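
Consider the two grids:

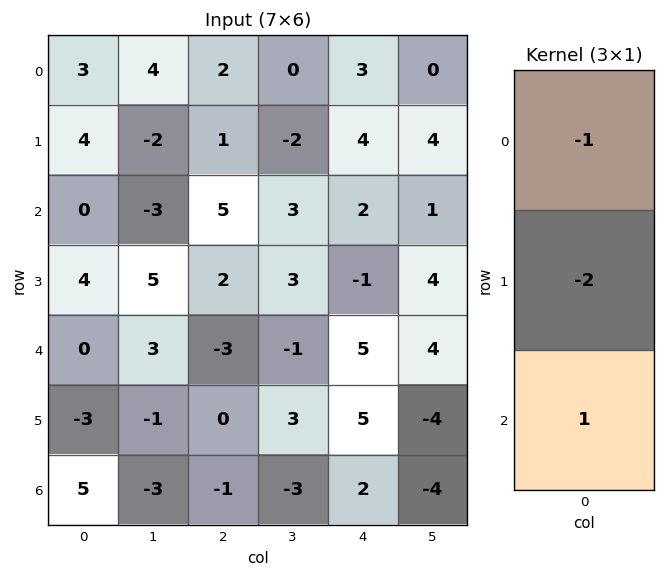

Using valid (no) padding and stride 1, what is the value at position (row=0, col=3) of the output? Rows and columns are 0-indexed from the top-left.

7

The receptive field on the input at this output position is [0 / -2 / 3]. Elementwise product with the kernel and sum: 0·-1 + -2·-2 + 3·1.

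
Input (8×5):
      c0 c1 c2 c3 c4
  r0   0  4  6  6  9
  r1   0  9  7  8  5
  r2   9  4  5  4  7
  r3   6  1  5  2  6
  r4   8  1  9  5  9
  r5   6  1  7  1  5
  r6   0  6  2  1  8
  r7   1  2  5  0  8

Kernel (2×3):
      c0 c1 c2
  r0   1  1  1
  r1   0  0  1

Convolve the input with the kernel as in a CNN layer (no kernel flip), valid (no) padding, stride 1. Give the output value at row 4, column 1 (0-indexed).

The receptive field on the input at this output position is [1 9 5 / 1 7 1]. Elementwise product with the kernel and sum: 1·1 + 9·1 + 5·1 + 1·1.

16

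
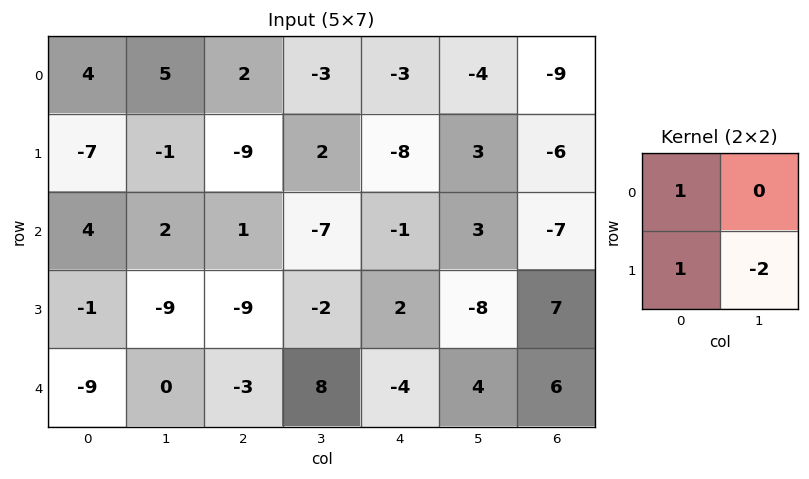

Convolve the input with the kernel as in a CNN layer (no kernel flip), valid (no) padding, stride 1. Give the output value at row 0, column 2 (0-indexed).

The receptive field on the input at this output position is [2 -3 / -9 2]. Elementwise product with the kernel and sum: 2·1 + -9·1 + 2·-2.

-11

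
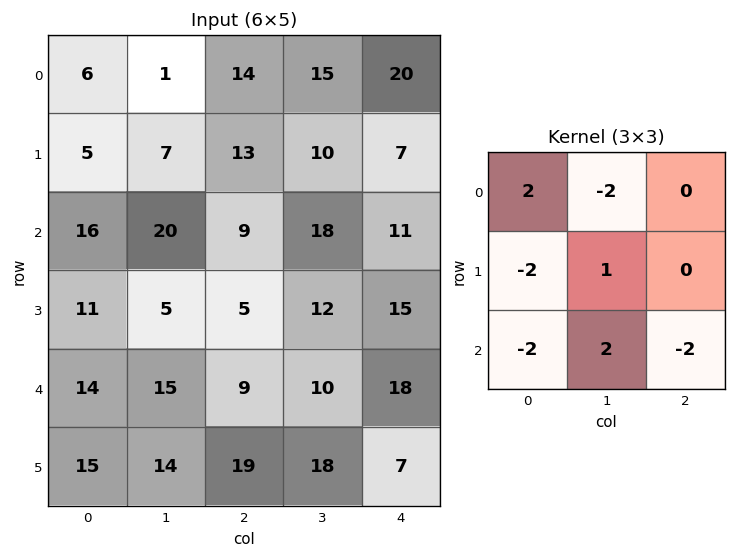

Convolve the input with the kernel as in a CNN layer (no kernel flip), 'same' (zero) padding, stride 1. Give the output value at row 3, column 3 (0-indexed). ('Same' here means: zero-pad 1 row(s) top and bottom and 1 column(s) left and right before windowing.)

-50

The receptive field on the zero-padded input at this output position is [9 18 11 / 5 12 15 / 9 10 18]. Elementwise product with the kernel and sum: 9·2 + 18·-2 + 5·-2 + 12·1 + 9·-2 + 10·2 + 18·-2.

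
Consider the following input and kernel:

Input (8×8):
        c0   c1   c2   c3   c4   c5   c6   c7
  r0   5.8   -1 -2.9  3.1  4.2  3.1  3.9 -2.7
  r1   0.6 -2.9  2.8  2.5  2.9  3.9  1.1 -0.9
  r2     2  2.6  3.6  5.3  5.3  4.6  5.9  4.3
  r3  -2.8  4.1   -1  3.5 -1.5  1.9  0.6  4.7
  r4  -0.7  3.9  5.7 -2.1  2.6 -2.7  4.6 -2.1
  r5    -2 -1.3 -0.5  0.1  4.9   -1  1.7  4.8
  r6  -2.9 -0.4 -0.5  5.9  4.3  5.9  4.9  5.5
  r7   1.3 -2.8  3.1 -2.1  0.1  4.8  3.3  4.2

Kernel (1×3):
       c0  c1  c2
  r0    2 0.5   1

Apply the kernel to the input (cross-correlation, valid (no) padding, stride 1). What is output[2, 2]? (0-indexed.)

15.15

The receptive field on the input at this output position is [3.6 5.3 5.3]. Elementwise product with the kernel and sum: 3.6·2 + 5.3·0.5 + 5.3·1.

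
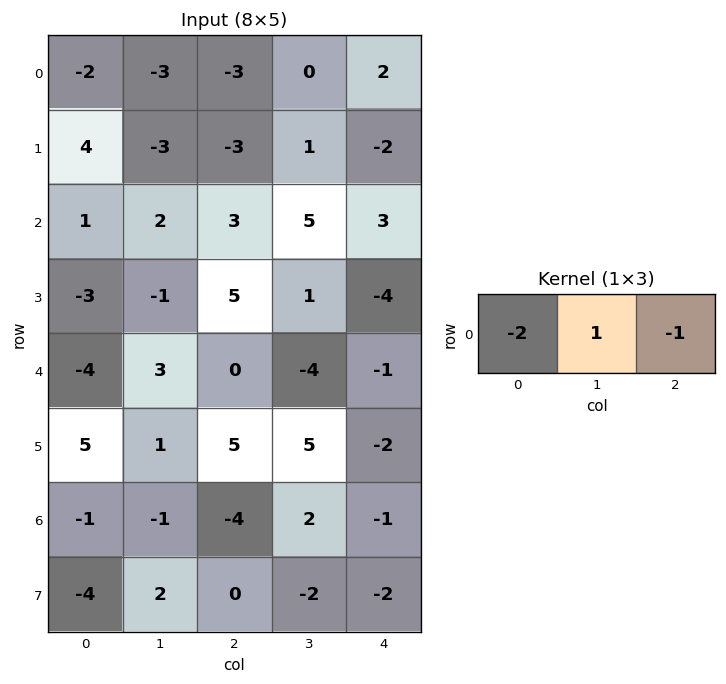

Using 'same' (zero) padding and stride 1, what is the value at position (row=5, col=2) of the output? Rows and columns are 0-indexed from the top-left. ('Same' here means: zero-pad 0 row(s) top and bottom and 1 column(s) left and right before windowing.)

-2

The receptive field on the zero-padded input at this output position is [1 5 5]. Elementwise product with the kernel and sum: 1·-2 + 5·1 + 5·-1.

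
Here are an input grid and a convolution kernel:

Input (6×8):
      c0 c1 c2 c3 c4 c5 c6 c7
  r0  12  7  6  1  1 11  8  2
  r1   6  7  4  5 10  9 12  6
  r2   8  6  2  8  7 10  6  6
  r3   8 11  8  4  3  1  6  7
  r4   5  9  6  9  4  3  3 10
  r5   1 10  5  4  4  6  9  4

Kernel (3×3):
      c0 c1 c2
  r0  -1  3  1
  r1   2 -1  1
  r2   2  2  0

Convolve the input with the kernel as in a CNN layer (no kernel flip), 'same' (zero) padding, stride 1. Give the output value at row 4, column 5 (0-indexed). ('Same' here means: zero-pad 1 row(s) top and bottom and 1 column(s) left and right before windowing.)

34

The receptive field on the zero-padded input at this output position is [3 1 6 / 4 3 3 / 4 6 9]. Elementwise product with the kernel and sum: 3·-1 + 1·3 + 6·1 + 4·2 + 3·-1 + 3·1 + 4·2 + 6·2.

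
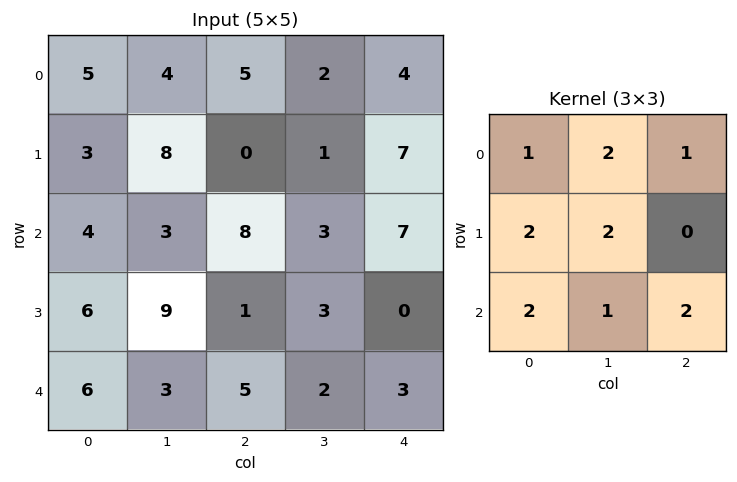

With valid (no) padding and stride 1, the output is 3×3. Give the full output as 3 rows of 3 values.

67 52 48
56 56 36
73 57 47

Output[0,0]: The receptive field on the input at this output position is [5 4 5 / 3 8 0 / 4 3 8]. Elementwise product with the kernel and sum: 5·1 + 4·2 + 5·1 + 3·2 + 8·2 + 4·2 + 3·1 + 8·2.
Output[0,1]: The receptive field on the input at this output position is [4 5 2 / 8 0 1 / 3 8 3]. Elementwise product with the kernel and sum: 4·1 + 5·2 + 2·1 + 8·2 + 0·2 + 3·2 + 8·1 + 3·2.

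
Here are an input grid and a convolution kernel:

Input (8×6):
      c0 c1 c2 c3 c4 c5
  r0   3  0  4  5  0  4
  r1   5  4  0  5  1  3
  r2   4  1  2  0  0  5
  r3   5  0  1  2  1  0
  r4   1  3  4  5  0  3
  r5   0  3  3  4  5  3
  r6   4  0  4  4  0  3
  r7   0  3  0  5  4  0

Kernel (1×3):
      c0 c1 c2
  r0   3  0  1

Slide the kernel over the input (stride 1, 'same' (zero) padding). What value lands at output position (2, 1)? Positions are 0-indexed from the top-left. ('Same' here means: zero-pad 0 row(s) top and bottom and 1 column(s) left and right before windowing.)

14

The receptive field on the zero-padded input at this output position is [4 1 2]. Elementwise product with the kernel and sum: 4·3 + 2·1.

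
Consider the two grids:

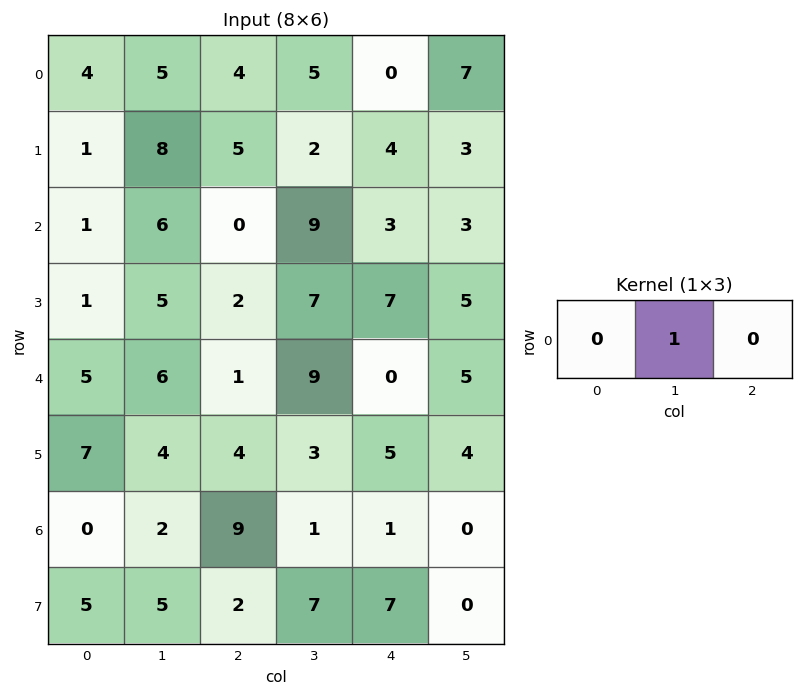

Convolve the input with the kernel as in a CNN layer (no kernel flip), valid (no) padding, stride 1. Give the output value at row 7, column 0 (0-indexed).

The receptive field on the input at this output position is [5 5 2]. Elementwise product with the kernel and sum: 5·1.

5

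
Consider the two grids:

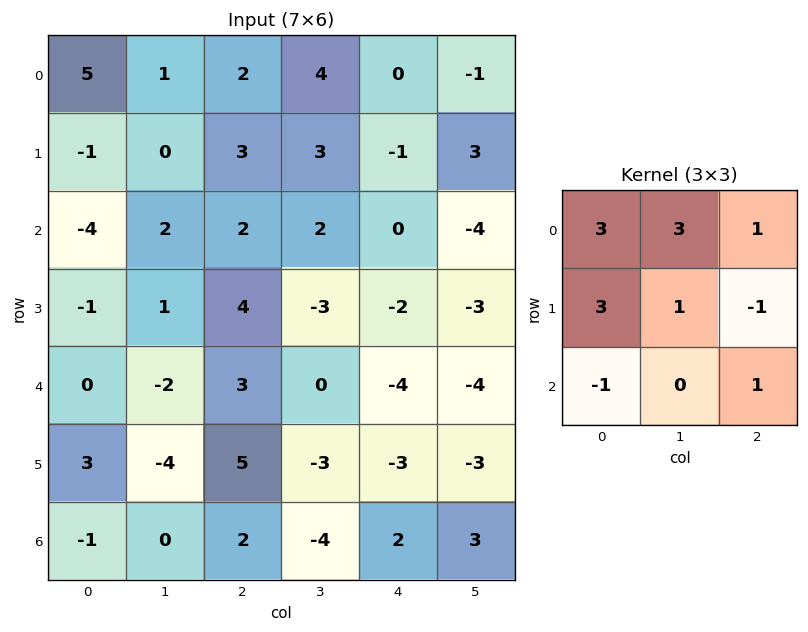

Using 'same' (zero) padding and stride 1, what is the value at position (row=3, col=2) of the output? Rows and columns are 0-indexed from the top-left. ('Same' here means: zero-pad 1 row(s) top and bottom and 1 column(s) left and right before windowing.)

26

The receptive field on the zero-padded input at this output position is [2 2 2 / 1 4 -3 / -2 3 0]. Elementwise product with the kernel and sum: 2·3 + 2·3 + 2·1 + 1·3 + 4·1 + -3·-1 + -2·-1 + 0·1.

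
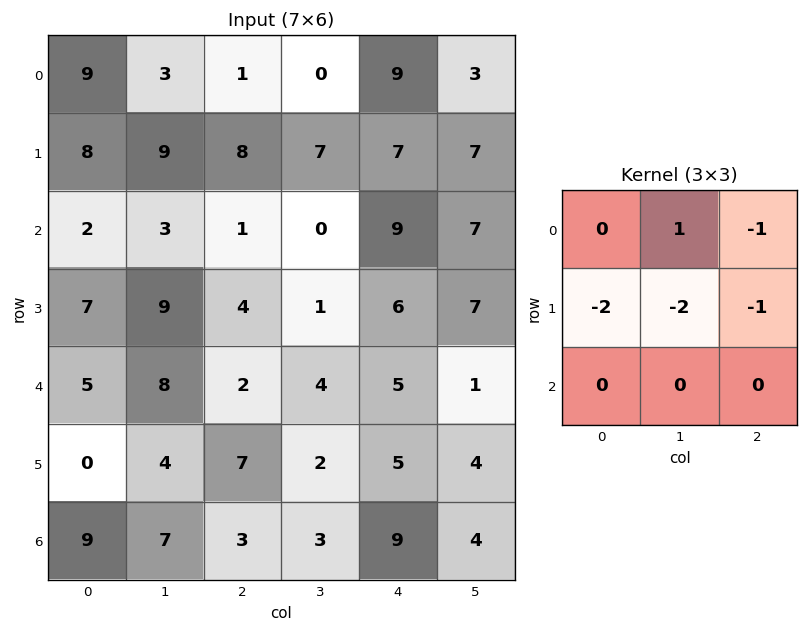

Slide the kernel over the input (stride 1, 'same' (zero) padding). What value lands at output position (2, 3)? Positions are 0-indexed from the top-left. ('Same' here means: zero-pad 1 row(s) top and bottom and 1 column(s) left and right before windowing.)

The receptive field on the zero-padded input at this output position is [8 7 7 / 1 0 9 / 4 1 6]. Elementwise product with the kernel and sum: 7·1 + 7·-1 + 1·-2 + 0·-2 + 9·-1.

-11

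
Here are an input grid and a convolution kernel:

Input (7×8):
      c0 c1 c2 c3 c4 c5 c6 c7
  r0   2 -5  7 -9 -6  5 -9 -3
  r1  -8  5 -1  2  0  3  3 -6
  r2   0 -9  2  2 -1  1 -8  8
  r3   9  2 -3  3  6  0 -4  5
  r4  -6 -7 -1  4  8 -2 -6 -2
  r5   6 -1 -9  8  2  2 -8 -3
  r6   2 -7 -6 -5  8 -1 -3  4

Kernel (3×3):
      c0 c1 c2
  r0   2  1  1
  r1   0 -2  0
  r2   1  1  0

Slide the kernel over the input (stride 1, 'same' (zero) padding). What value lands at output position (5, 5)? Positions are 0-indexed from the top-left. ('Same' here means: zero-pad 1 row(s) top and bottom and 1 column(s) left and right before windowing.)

11

The receptive field on the zero-padded input at this output position is [8 -2 -6 / 2 2 -8 / 8 -1 -3]. Elementwise product with the kernel and sum: 8·2 + -2·1 + -6·1 + 2·-2 + 8·1 + -1·1.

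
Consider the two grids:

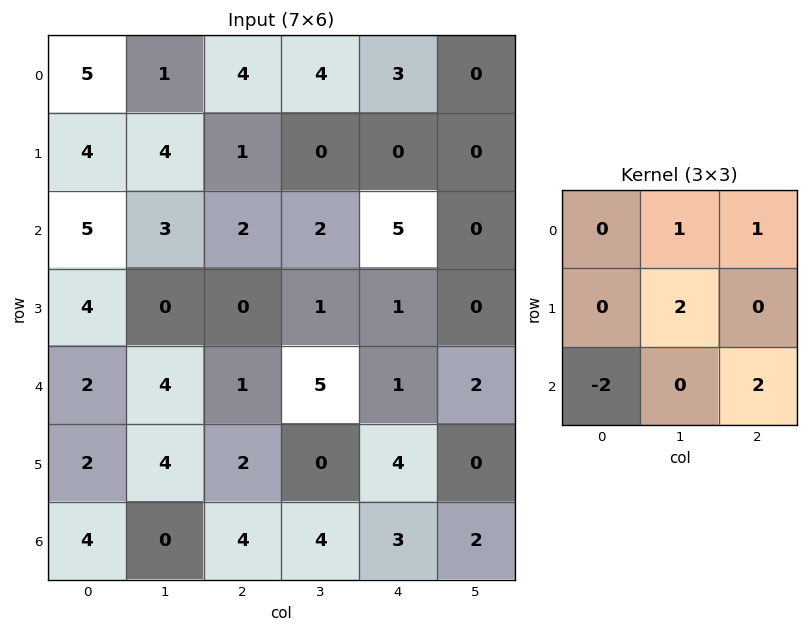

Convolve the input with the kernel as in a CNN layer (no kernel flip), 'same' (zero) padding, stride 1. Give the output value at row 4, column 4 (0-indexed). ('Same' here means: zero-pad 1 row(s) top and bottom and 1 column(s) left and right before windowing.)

The receptive field on the zero-padded input at this output position is [1 1 0 / 5 1 2 / 0 4 0]. Elementwise product with the kernel and sum: 1·1 + 0·1 + 1·2 + 0·-2 + 0·2.

3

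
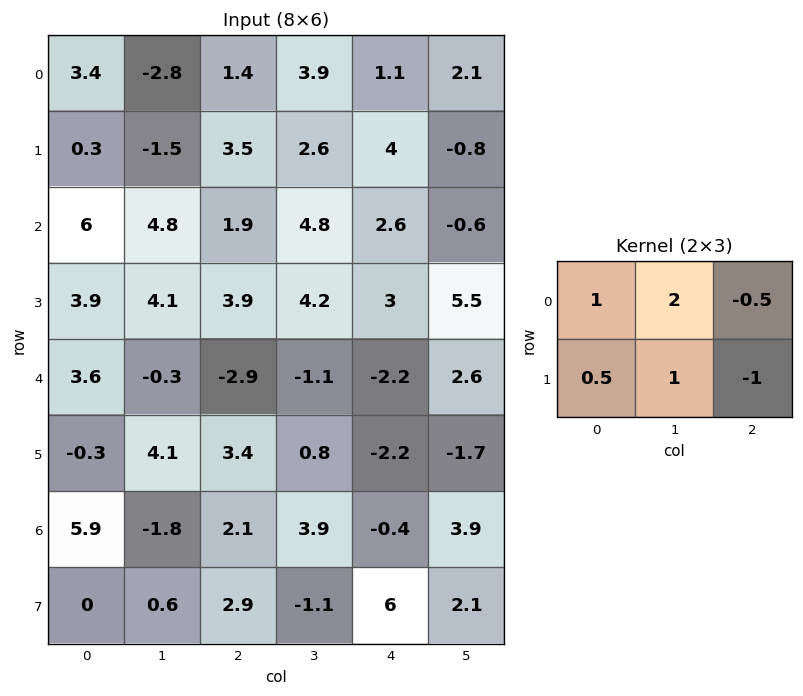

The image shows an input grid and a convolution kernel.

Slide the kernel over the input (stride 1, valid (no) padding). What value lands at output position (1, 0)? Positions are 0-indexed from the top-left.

The receptive field on the input at this output position is [0.3 -1.5 3.5 / 6 4.8 1.9]. Elementwise product with the kernel and sum: 0.3·1 + -1.5·2 + 3.5·-0.5 + 6·0.5 + 4.8·1 + 1.9·-1.

1.45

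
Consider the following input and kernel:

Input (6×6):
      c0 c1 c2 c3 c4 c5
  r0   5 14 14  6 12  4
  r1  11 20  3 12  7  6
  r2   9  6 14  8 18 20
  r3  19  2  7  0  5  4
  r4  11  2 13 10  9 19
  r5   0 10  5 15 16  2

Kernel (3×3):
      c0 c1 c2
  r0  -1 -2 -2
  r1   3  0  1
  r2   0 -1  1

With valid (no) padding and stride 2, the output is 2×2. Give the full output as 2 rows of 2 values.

-17 -24
26 -41

Output[0,0]: The receptive field on the input at this output position is [5 14 14 / 11 20 3 / 9 6 14]. Elementwise product with the kernel and sum: 5·-1 + 14·-2 + 14·-2 + 11·3 + 3·1 + 6·-1 + 14·1.
Output[0,1]: The receptive field on the input at this output position is [14 6 12 / 3 12 7 / 14 8 18]. Elementwise product with the kernel and sum: 14·-1 + 6·-2 + 12·-2 + 3·3 + 7·1 + 8·-1 + 18·1.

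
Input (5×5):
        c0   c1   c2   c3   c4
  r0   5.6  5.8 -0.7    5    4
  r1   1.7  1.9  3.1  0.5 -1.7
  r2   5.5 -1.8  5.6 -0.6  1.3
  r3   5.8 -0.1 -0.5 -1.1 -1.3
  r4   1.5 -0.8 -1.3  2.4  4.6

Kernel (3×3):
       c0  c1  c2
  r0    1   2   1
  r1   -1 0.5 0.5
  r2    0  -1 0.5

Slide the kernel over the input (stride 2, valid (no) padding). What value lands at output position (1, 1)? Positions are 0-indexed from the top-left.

The receptive field on the input at this output position is [5.6 -0.6 1.3 / -0.5 -1.1 -1.3 / -1.3 2.4 4.6]. Elementwise product with the kernel and sum: 5.6·1 + -0.6·2 + 1.3·1 + -0.5·-1 + -1.1·0.5 + -1.3·0.5 + 2.4·-1 + 4.6·0.5.

4.9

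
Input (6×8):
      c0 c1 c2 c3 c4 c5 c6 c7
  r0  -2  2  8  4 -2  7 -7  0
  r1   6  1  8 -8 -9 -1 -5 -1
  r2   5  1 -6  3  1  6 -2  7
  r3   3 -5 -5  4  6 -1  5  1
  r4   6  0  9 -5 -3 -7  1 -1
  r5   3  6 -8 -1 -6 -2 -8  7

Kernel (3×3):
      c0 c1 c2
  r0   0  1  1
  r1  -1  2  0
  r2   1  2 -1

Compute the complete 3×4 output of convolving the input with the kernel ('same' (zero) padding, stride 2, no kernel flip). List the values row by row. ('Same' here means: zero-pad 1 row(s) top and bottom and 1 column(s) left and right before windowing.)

Output[0,0]: The receptive field on the zero-padded input at this output position is [0 0 0 / 0 -2 2 / 0 6 1]. Elementwise product with the kernel and sum: 0·1 + 0·1 + 0·-1 + -2·2 + 0·1 + 6·2 + 1·-1.

7 39 -33 -31
28 -32 6 -8
10 8 -7 -10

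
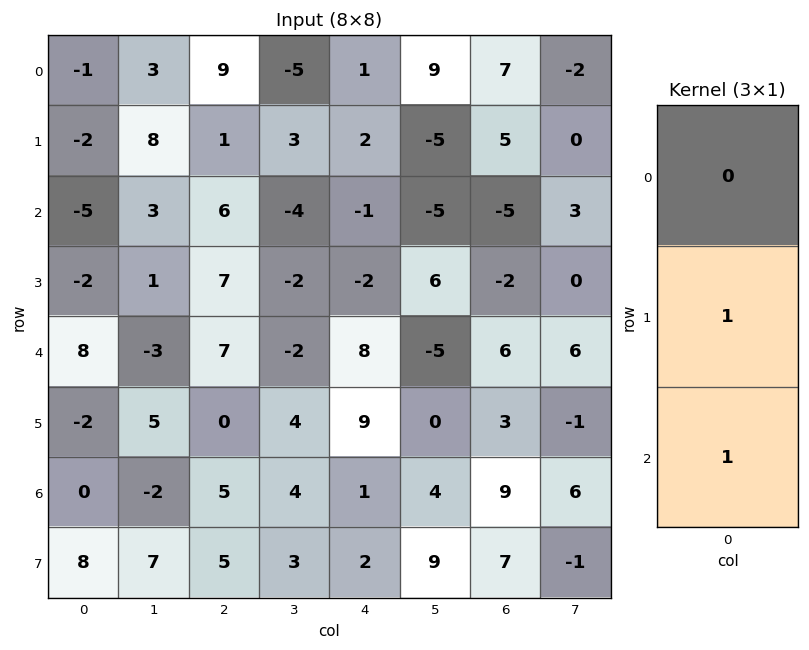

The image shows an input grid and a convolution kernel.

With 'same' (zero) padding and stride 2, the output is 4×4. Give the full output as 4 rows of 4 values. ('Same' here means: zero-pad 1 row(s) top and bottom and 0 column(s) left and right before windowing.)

-3 10 3 12
-7 13 -3 -7
6 7 17 9
8 10 3 16

Output[0,0]: The receptive field on the zero-padded input at this output position is [0 / -1 / -2]. Elementwise product with the kernel and sum: -1·1 + -2·1.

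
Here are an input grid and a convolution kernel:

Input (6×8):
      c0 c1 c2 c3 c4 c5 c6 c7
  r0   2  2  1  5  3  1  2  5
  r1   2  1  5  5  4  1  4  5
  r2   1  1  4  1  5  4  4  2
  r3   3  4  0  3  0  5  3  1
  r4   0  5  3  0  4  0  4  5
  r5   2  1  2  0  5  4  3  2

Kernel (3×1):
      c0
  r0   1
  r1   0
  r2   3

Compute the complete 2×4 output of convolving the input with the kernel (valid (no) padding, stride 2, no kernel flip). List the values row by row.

5 13 18 14
1 13 17 16

Output[0,0]: The receptive field on the input at this output position is [2 / 2 / 1]. Elementwise product with the kernel and sum: 2·1 + 1·3.
Output[0,1]: The receptive field on the input at this output position is [1 / 5 / 4]. Elementwise product with the kernel and sum: 1·1 + 4·3.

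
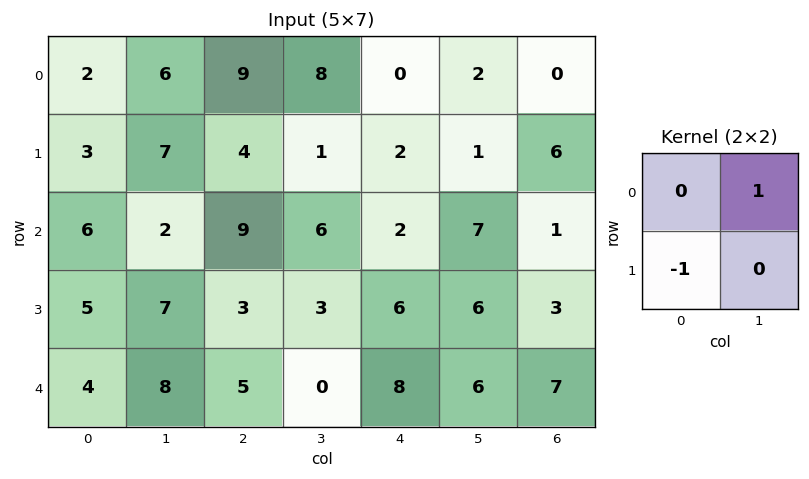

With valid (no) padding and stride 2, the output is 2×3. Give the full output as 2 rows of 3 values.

Output[0,0]: The receptive field on the input at this output position is [2 6 / 3 7]. Elementwise product with the kernel and sum: 6·1 + 3·-1.
Output[0,1]: The receptive field on the input at this output position is [9 8 / 4 1]. Elementwise product with the kernel and sum: 8·1 + 4·-1.

3 4 0
-3 3 1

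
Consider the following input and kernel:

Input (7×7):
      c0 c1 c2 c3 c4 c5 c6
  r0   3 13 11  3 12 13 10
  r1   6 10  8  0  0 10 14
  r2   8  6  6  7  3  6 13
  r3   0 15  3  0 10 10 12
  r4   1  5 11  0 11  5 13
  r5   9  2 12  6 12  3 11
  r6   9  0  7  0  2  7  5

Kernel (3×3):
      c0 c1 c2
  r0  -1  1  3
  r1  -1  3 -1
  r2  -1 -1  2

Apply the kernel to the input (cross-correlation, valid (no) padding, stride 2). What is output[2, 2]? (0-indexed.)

The receptive field on the input at this output position is [11 5 13 / 12 3 11 / 2 7 5]. Elementwise product with the kernel and sum: 11·-1 + 5·1 + 13·3 + 12·-1 + 3·3 + 11·-1 + 2·-1 + 7·-1 + 5·2.

20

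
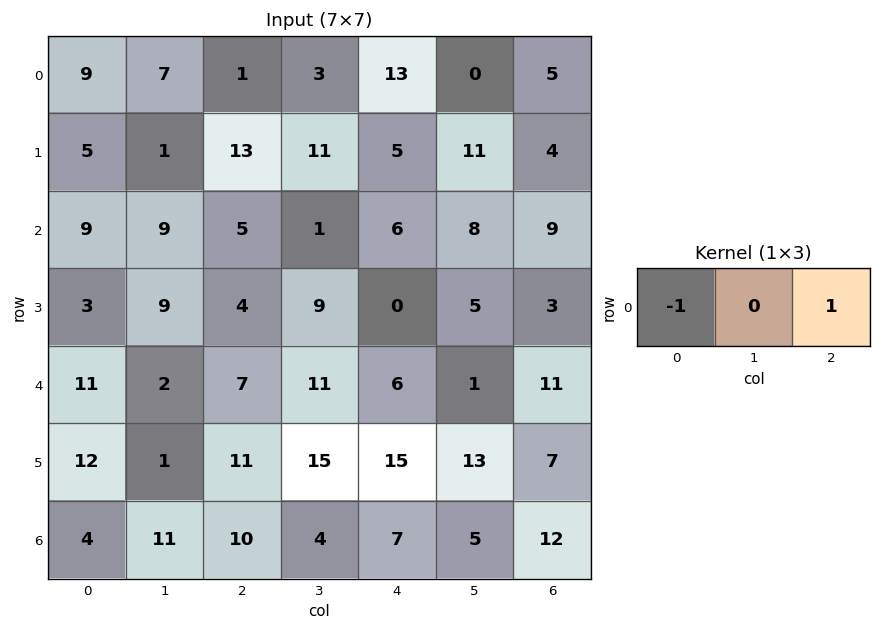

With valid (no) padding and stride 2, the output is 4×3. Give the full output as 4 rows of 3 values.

Output[0,0]: The receptive field on the input at this output position is [9 7 1]. Elementwise product with the kernel and sum: 9·-1 + 1·1.

-8 12 -8
-4 1 3
-4 -1 5
6 -3 5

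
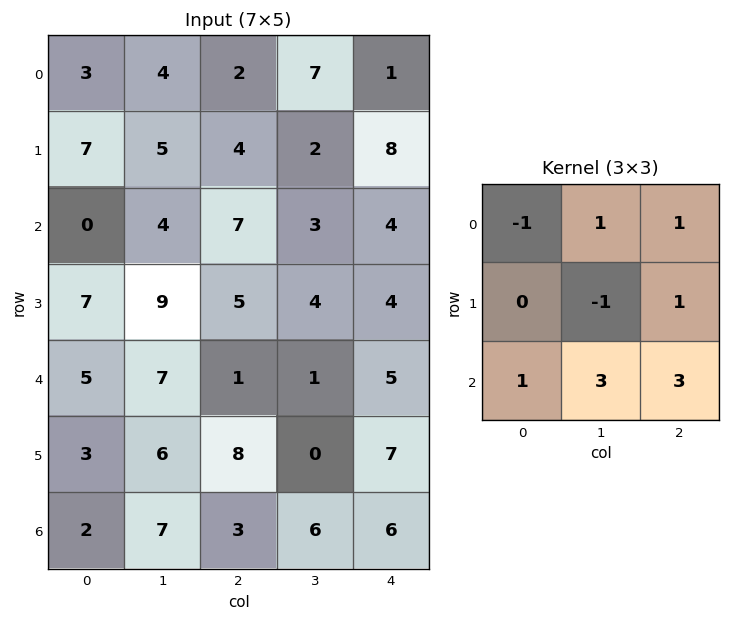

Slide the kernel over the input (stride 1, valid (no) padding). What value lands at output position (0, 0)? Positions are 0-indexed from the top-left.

35

The receptive field on the input at this output position is [3 4 2 / 7 5 4 / 0 4 7]. Elementwise product with the kernel and sum: 3·-1 + 4·1 + 2·1 + 5·-1 + 4·1 + 0·1 + 4·3 + 7·3.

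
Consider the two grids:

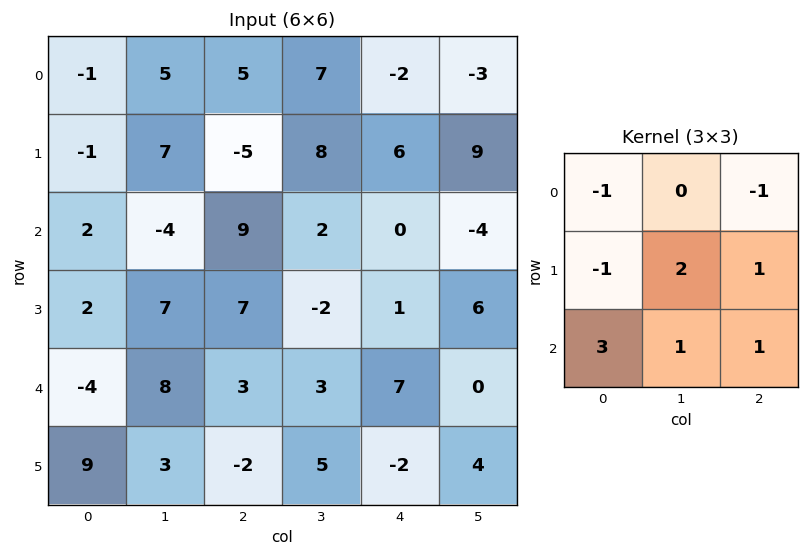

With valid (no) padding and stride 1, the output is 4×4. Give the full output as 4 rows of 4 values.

Output[0,0]: The receptive field on the input at this output position is [-1 5 5 / -1 7 -5 / 2 -4 9]. Elementwise product with the kernel and sum: -1·-1 + 5·-1 + -1·-1 + 7·2 + -5·1 + 2·3 + -4·1 + 9·1.
Output[0,1]: The receptive field on the input at this output position is [5 5 7 / 7 -5 8 / -4 9 2]. Elementwise product with the kernel and sum: 5·-1 + 7·-1 + 7·-1 + -5·2 + 8·1 + -4·3 + 9·1 + 2·1.

17 -22 53 11
25 35 14 -22
7 37 0 28
42 8 -1 24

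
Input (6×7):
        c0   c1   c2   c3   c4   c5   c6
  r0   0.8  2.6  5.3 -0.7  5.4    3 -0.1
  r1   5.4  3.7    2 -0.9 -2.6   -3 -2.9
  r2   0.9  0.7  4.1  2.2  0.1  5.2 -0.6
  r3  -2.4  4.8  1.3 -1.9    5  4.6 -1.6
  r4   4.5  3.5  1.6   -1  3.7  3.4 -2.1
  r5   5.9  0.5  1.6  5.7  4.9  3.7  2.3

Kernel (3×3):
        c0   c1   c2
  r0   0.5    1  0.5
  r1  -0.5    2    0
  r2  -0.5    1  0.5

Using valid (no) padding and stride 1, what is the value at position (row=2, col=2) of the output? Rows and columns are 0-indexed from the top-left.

The receptive field on the input at this output position is [4.1 2.2 0.1 / 1.3 -1.9 5 / 1.6 -1 3.7]. Elementwise product with the kernel and sum: 4.1·0.5 + 2.2·1 + 0.1·0.5 + 1.3·-0.5 + -1.9·2 + 1.6·-0.5 + -1·1 + 3.7·0.5.

-0.1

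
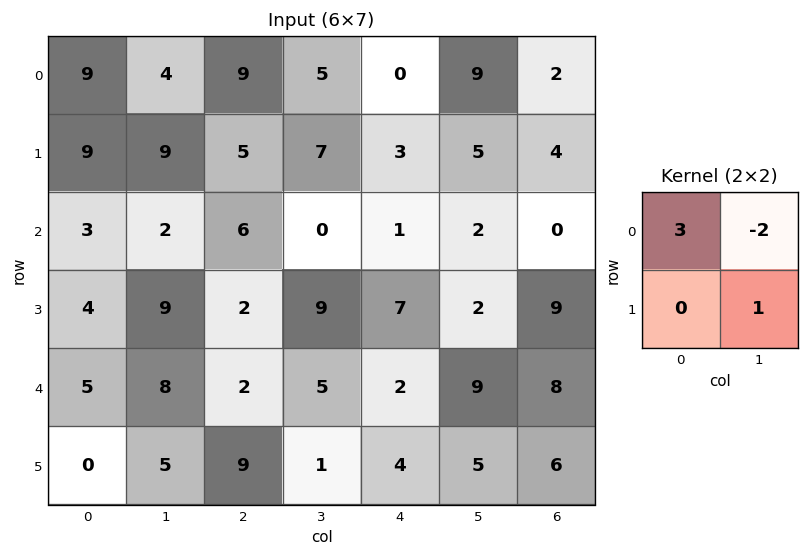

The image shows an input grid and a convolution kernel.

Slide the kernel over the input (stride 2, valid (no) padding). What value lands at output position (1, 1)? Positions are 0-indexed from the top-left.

The receptive field on the input at this output position is [6 0 / 2 9]. Elementwise product with the kernel and sum: 6·3 + 0·-2 + 9·1.

27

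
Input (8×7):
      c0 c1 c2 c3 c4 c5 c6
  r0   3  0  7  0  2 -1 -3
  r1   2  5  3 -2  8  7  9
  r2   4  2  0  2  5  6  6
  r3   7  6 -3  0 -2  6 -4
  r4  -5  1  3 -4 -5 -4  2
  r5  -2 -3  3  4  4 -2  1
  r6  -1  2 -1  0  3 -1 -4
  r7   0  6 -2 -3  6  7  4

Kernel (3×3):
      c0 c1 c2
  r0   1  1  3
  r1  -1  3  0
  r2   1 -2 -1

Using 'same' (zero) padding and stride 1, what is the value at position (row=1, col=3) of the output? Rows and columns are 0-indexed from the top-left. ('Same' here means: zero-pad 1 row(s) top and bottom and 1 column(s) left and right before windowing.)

-5

The receptive field on the zero-padded input at this output position is [7 0 2 / 3 -2 8 / 0 2 5]. Elementwise product with the kernel and sum: 7·1 + 0·1 + 2·3 + 3·-1 + -2·3 + 0·1 + 2·-2 + 5·-1.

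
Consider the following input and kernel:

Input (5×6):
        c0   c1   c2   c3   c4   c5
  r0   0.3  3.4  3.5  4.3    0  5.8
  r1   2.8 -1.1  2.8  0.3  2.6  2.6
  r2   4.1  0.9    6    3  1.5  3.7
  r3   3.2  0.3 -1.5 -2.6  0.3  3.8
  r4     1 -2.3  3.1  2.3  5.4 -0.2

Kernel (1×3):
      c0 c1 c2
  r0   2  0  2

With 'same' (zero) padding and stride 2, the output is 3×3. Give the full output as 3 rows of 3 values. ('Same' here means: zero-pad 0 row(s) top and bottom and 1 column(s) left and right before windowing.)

Output[0,0]: The receptive field on the zero-padded input at this output position is [0 0.3 3.4]. Elementwise product with the kernel and sum: 0·2 + 3.4·2.

6.8 15.4 20.2
1.8 7.8 13.4
-4.6 0 4.2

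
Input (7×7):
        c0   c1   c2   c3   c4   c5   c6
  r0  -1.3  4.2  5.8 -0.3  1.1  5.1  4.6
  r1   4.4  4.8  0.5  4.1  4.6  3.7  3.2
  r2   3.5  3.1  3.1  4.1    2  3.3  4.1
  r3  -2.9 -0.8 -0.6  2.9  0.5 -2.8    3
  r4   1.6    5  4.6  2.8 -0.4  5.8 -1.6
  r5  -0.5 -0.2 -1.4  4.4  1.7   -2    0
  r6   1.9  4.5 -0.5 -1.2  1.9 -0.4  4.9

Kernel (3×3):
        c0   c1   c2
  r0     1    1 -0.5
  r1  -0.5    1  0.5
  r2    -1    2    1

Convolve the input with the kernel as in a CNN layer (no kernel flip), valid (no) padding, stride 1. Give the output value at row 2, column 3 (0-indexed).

The receptive field on the input at this output position is [4.1 2 3.3 / 2.9 0.5 -2.8 / 2.8 -0.4 5.8]. Elementwise product with the kernel and sum: 4.1·1 + 2·1 + 3.3·-0.5 + 2.9·-0.5 + 0.5·1 + -2.8·0.5 + 2.8·-1 + -0.4·2 + 5.8·1.

4.3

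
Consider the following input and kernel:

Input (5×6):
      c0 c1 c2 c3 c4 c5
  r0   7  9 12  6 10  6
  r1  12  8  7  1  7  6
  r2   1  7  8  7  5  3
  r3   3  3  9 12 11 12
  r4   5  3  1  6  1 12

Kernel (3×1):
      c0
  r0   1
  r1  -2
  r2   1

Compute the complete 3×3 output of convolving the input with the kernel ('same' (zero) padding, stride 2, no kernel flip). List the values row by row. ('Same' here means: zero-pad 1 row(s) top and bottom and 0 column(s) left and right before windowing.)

-2 -17 -13
13 0 8
-7 7 9

Output[0,0]: The receptive field on the zero-padded input at this output position is [0 / 7 / 12]. Elementwise product with the kernel and sum: 0·1 + 7·-2 + 12·1.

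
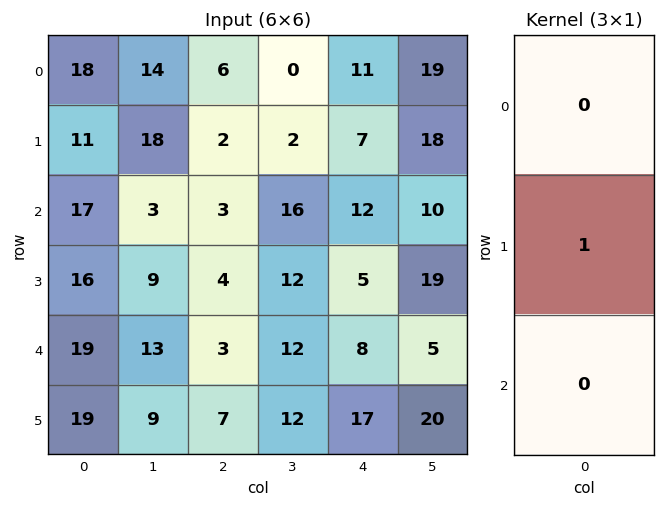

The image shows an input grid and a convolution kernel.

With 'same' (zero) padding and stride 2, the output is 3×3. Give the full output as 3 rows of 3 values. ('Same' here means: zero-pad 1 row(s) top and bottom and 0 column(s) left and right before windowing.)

18 6 11
17 3 12
19 3 8

Output[0,0]: The receptive field on the zero-padded input at this output position is [0 / 18 / 11]. Elementwise product with the kernel and sum: 18·1.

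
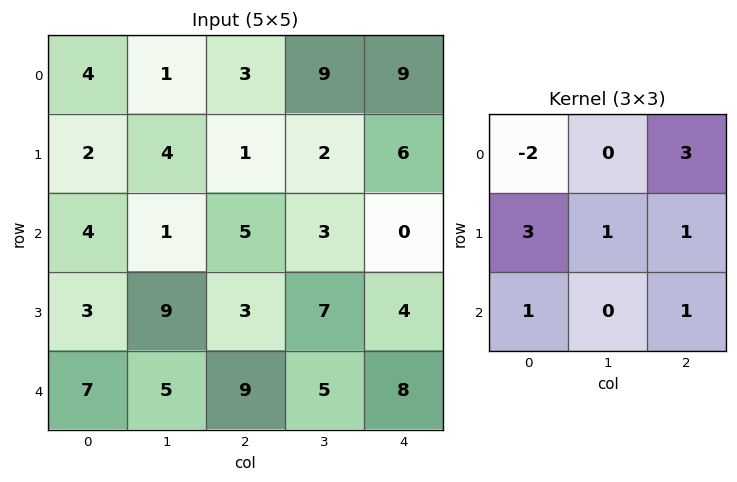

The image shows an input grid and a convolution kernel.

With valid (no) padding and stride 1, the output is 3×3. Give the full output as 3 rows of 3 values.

Output[0,0]: The receptive field on the input at this output position is [4 1 3 / 2 4 1 / 4 1 5]. Elementwise product with the kernel and sum: 4·-2 + 3·3 + 2·3 + 4·1 + 1·1 + 4·1 + 5·1.
Output[0,1]: The receptive field on the input at this output position is [1 3 9 / 4 1 2 / 1 5 3]. Elementwise product with the kernel and sum: 1·-2 + 9·3 + 4·3 + 1·1 + 2·1 + 1·1 + 3·1.

21 44 37
23 25 41
44 54 27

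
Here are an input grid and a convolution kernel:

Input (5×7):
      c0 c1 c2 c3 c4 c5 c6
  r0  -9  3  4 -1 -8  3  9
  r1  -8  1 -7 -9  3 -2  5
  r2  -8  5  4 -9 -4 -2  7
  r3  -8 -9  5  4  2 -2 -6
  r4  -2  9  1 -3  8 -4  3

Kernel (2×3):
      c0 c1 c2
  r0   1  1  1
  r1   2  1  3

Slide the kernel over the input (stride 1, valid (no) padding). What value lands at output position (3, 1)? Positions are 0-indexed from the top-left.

The receptive field on the input at this output position is [-9 5 4 / 9 1 -3]. Elementwise product with the kernel and sum: -9·1 + 5·1 + 4·1 + 9·2 + 1·1 + -3·3.

10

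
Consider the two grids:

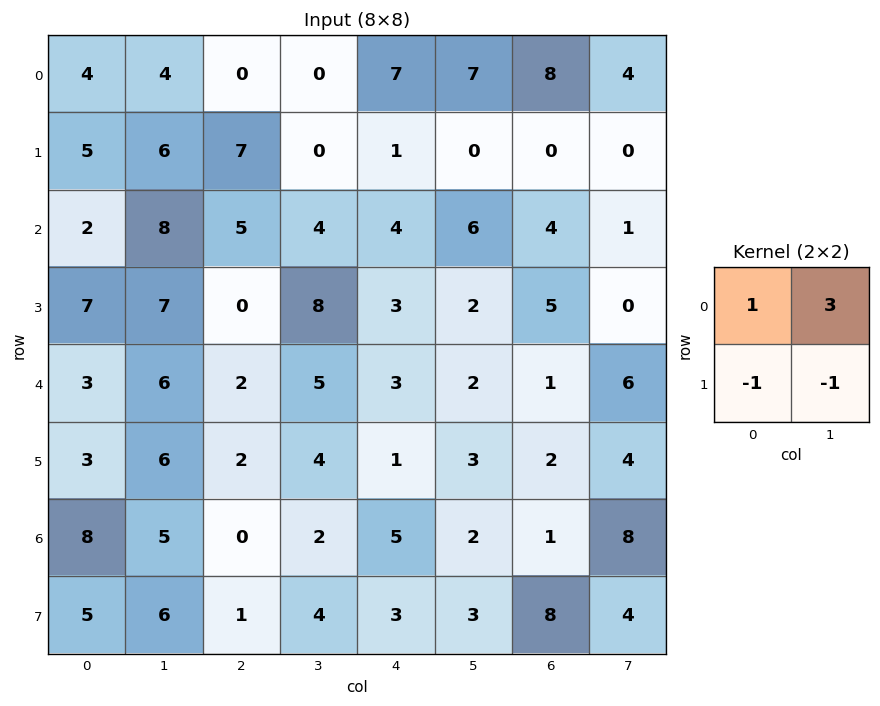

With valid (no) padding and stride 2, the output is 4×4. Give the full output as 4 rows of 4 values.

Output[0,0]: The receptive field on the input at this output position is [4 4 / 5 6]. Elementwise product with the kernel and sum: 4·1 + 4·3 + 5·-1 + 6·-1.

5 -7 27 20
12 9 17 2
12 11 5 13
12 1 5 13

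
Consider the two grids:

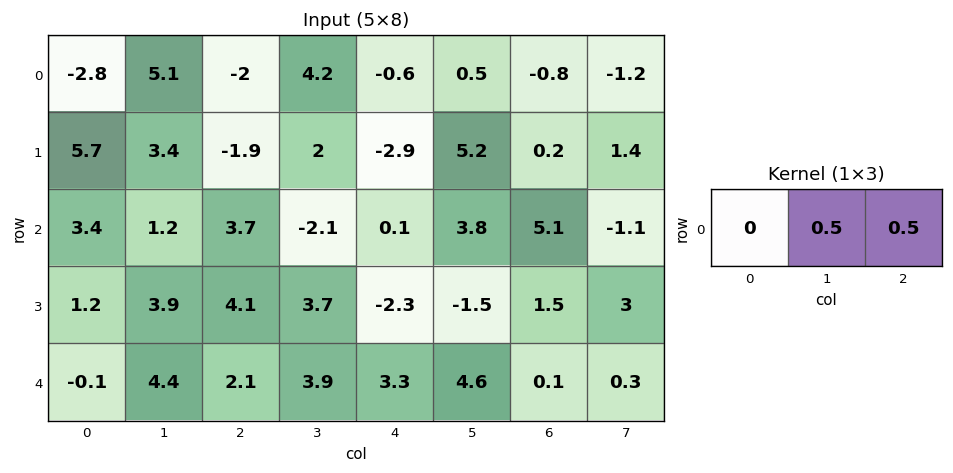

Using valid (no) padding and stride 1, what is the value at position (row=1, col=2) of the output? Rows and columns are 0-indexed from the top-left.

The receptive field on the input at this output position is [-1.9 2 -2.9]. Elementwise product with the kernel and sum: 2·0.5 + -2.9·0.5.

-0.45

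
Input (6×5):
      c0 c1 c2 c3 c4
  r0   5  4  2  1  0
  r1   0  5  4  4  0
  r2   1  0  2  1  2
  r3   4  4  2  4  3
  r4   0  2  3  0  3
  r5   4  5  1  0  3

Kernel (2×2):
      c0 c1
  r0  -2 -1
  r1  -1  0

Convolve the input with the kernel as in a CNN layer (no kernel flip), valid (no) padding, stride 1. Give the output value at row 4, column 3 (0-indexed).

The receptive field on the input at this output position is [0 3 / 0 3]. Elementwise product with the kernel and sum: 0·-2 + 3·-1 + 0·-1.

-3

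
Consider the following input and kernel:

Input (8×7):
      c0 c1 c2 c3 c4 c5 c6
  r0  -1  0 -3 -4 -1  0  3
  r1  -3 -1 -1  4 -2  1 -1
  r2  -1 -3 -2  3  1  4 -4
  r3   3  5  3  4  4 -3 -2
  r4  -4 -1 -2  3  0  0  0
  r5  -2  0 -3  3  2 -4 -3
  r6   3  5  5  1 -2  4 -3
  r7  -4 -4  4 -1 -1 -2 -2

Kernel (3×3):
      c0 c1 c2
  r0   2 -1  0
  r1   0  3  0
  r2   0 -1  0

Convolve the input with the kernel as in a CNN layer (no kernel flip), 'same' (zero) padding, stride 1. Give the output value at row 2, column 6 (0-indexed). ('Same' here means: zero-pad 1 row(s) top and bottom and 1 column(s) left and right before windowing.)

-7

The receptive field on the zero-padded input at this output position is [1 -1 0 / 4 -4 0 / -3 -2 0]. Elementwise product with the kernel and sum: 1·2 + -1·-1 + -4·3 + -2·-1.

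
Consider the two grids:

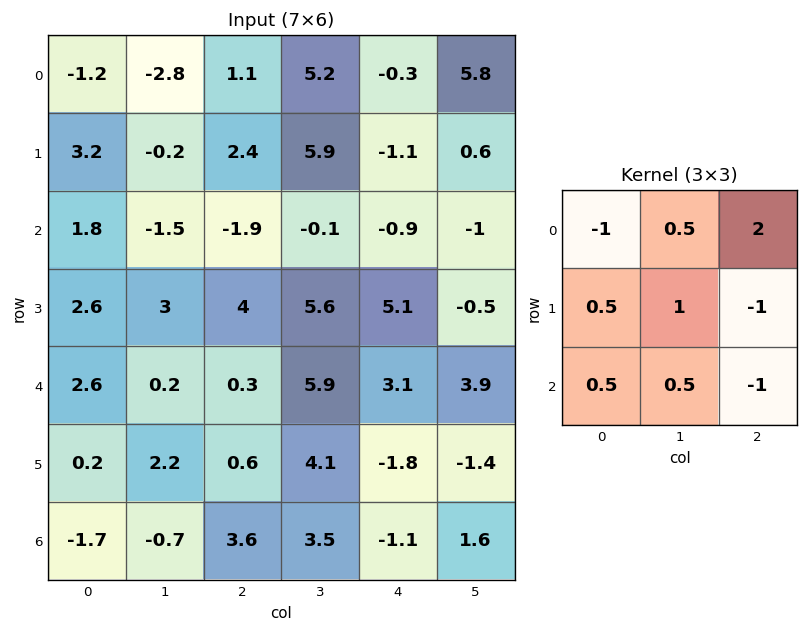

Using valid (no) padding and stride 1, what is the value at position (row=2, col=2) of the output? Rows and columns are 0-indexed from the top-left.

2.55

The receptive field on the input at this output position is [-1.9 -0.1 -0.9 / 4 5.6 5.1 / 0.3 5.9 3.1]. Elementwise product with the kernel and sum: -1.9·-1 + -0.1·0.5 + -0.9·2 + 4·0.5 + 5.6·1 + 5.1·-1 + 0.3·0.5 + 5.9·0.5 + 3.1·-1.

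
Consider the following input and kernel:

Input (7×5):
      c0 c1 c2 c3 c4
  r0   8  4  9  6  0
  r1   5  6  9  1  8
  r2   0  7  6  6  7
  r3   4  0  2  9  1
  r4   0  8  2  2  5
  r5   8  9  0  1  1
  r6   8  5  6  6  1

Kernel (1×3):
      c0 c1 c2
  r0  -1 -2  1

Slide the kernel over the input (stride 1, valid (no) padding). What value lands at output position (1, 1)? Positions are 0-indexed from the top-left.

The receptive field on the input at this output position is [6 9 1]. Elementwise product with the kernel and sum: 6·-1 + 9·-2 + 1·1.

-23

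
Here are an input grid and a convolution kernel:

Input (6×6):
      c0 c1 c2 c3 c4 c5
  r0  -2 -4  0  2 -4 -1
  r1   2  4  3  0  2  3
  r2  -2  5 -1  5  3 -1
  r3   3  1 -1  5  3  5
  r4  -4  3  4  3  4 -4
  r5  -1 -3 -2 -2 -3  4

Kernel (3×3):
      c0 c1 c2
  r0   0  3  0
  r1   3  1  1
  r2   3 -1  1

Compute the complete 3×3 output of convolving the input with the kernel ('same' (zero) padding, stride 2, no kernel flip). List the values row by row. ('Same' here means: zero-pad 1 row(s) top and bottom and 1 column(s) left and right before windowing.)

Output[0,0]: The receptive field on the zero-padded input at this output position is [0 0 0 / 0 -2 -4 / 0 2 4]. Elementwise product with the kernel and sum: 0·3 + 0·3 + -2·1 + -4·1 + 0·3 + 2·-1 + 4·1.
Output[0,1]: The receptive field on the zero-padded input at this output position is [0 0 0 / -4 0 2 / 4 3 0]. Elementwise product with the kernel and sum: 0·3 + -4·3 + 0·1 + 2·1 + 4·3 + 3·-1 + 0·1.

-4 -1 2
7 37 40
6 4 19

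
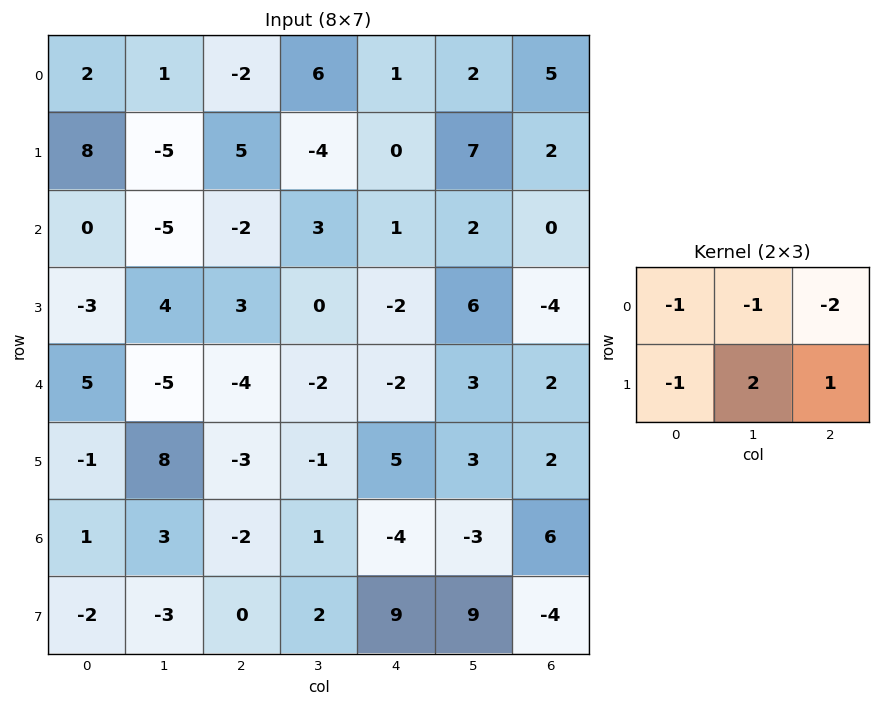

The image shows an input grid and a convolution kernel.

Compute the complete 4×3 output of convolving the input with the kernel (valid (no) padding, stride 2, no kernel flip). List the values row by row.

Output[0,0]: The receptive field on the input at this output position is [2 1 -2 / 8 -5 5]. Elementwise product with the kernel and sum: 2·-1 + 1·-1 + -2·-2 + 8·-1 + -5·2 + 5·1.

-12 -19 3
23 -8 7
22 16 -2
-4 22 0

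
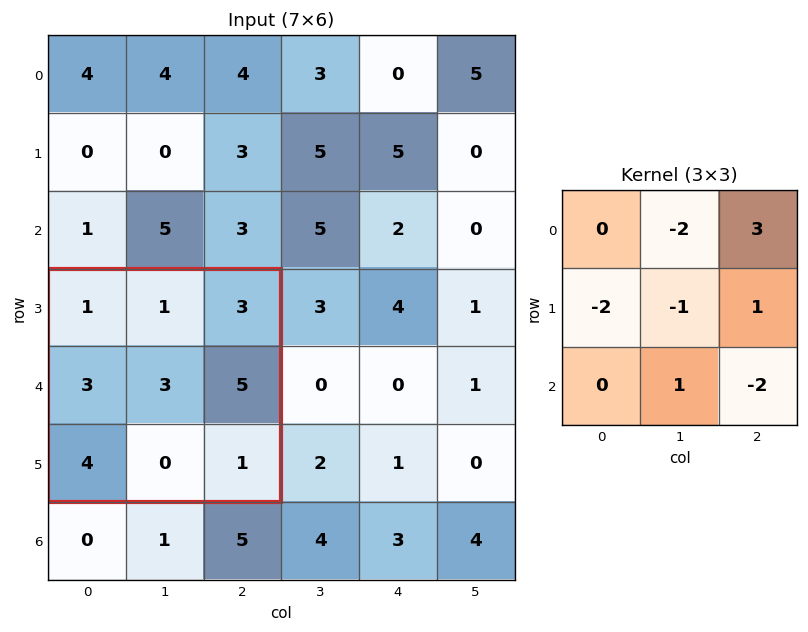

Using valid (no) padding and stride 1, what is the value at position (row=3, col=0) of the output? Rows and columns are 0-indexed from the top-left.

The receptive field on the input at this output position is [1 1 3 / 3 3 5 / 4 0 1]. Elementwise product with the kernel and sum: 1·-2 + 3·3 + 3·-2 + 3·-1 + 5·1 + 0·1 + 1·-2.

1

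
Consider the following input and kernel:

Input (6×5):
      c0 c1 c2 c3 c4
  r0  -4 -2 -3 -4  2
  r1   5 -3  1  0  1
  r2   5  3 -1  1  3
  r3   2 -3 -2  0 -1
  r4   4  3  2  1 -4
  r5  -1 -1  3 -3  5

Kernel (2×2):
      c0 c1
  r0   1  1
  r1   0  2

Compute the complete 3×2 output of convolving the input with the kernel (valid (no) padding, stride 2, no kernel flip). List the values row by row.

Output[0,0]: The receptive field on the input at this output position is [-4 -2 / 5 -3]. Elementwise product with the kernel and sum: -4·1 + -2·1 + -3·2.
Output[0,1]: The receptive field on the input at this output position is [-3 -4 / 1 0]. Elementwise product with the kernel and sum: -3·1 + -4·1 + 0·2.

-12 -7
2 0
5 -3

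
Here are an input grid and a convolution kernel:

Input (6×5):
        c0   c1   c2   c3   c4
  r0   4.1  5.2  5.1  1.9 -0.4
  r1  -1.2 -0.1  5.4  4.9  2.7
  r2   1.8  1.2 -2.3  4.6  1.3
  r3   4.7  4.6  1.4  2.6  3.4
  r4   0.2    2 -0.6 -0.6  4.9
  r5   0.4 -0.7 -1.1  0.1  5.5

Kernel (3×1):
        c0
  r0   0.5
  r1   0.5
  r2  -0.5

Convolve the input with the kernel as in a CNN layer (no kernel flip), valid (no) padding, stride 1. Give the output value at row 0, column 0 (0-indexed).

0.55

The receptive field on the input at this output position is [4.1 / -1.2 / 1.8]. Elementwise product with the kernel and sum: 4.1·0.5 + -1.2·0.5 + 1.8·-0.5.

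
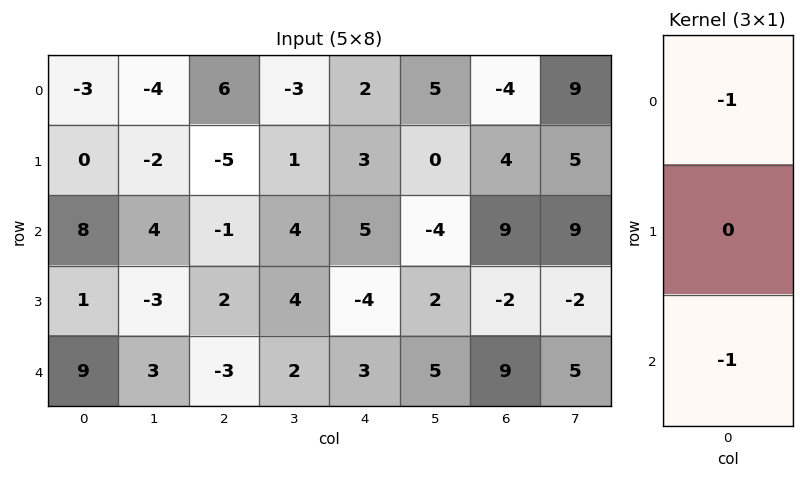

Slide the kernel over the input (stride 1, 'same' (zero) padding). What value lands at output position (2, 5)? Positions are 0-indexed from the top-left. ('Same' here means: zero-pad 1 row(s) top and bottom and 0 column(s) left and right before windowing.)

The receptive field on the zero-padded input at this output position is [0 / -4 / 2]. Elementwise product with the kernel and sum: 0·-1 + 2·-1.

-2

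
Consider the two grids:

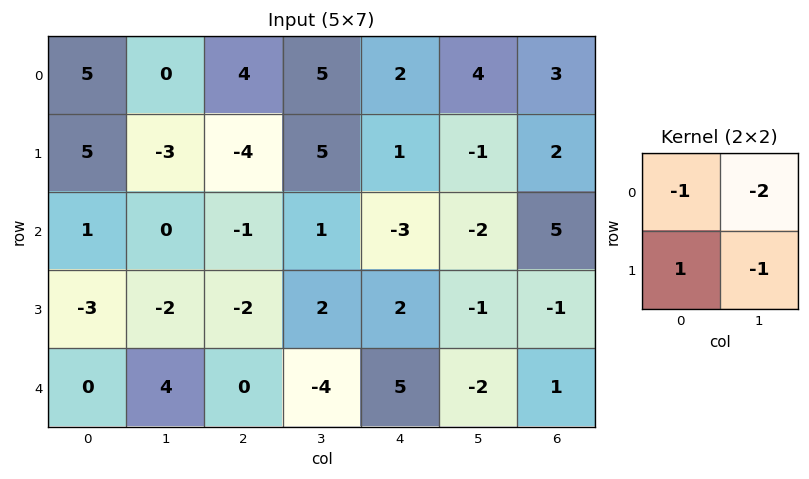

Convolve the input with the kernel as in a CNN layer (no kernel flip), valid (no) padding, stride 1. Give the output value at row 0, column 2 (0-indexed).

The receptive field on the input at this output position is [4 5 / -4 5]. Elementwise product with the kernel and sum: 4·-1 + 5·-2 + -4·1 + 5·-1.

-23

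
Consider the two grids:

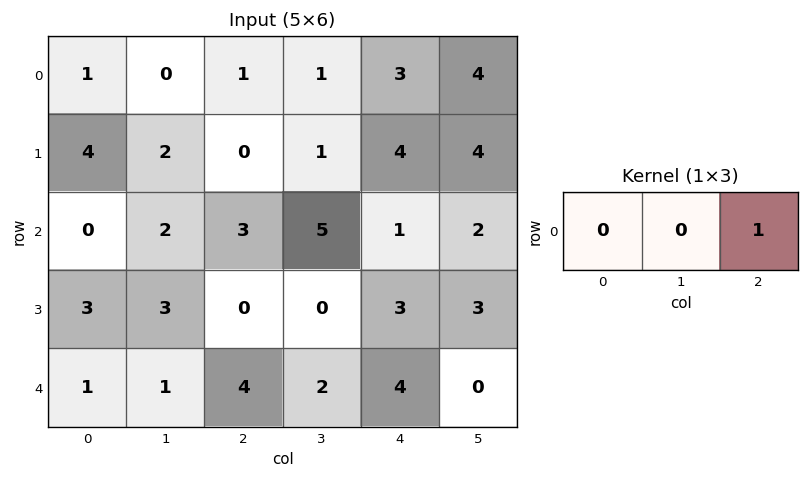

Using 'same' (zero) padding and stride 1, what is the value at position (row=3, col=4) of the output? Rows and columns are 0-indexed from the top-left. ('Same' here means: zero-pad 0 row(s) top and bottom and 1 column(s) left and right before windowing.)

The receptive field on the zero-padded input at this output position is [0 3 3]. Elementwise product with the kernel and sum: 3·1.

3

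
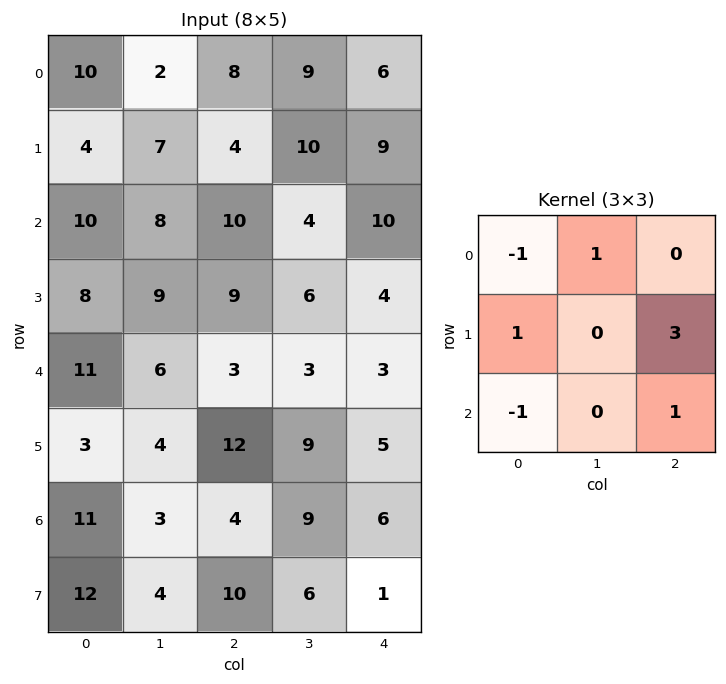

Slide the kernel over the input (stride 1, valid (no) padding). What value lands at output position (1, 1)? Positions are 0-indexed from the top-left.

The receptive field on the input at this output position is [7 4 10 / 8 10 4 / 9 9 6]. Elementwise product with the kernel and sum: 7·-1 + 4·1 + 8·1 + 4·3 + 9·-1 + 6·1.

14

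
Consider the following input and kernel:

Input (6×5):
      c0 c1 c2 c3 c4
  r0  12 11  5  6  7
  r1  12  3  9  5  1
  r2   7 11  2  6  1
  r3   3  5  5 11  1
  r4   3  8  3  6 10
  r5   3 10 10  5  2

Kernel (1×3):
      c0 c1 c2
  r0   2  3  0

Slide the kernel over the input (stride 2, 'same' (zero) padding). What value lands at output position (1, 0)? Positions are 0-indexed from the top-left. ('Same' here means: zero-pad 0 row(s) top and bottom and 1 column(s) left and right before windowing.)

The receptive field on the zero-padded input at this output position is [0 7 11]. Elementwise product with the kernel and sum: 0·2 + 7·3.

21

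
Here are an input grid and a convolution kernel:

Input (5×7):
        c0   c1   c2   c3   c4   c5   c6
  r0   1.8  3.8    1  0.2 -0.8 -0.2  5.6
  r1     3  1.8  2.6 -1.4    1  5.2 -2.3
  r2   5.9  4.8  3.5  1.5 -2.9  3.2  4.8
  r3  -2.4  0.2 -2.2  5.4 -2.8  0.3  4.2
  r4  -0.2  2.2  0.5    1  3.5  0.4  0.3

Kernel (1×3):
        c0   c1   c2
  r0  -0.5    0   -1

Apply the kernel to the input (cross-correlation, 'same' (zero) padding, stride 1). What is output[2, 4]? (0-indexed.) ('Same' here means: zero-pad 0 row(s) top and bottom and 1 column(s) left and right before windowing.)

The receptive field on the zero-padded input at this output position is [1.5 -2.9 3.2]. Elementwise product with the kernel and sum: 1.5·-0.5 + 3.2·-1.

-3.95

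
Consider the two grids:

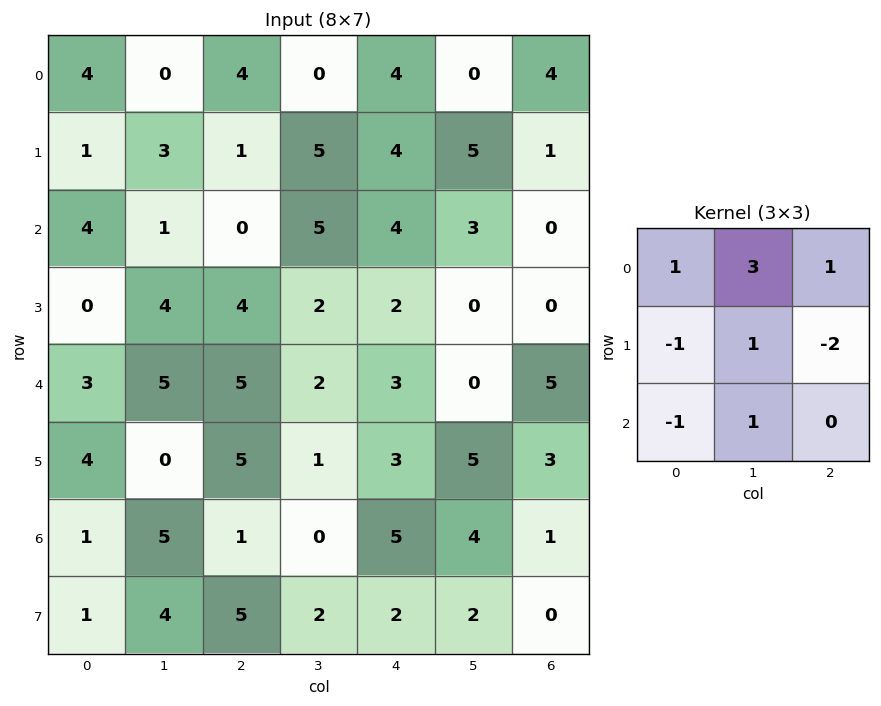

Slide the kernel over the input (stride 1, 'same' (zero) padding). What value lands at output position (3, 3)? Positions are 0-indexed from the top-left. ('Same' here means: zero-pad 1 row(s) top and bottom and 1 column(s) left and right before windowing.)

10

The receptive field on the zero-padded input at this output position is [0 5 4 / 4 2 2 / 5 2 3]. Elementwise product with the kernel and sum: 0·1 + 5·3 + 4·1 + 4·-1 + 2·1 + 2·-2 + 5·-1 + 2·1.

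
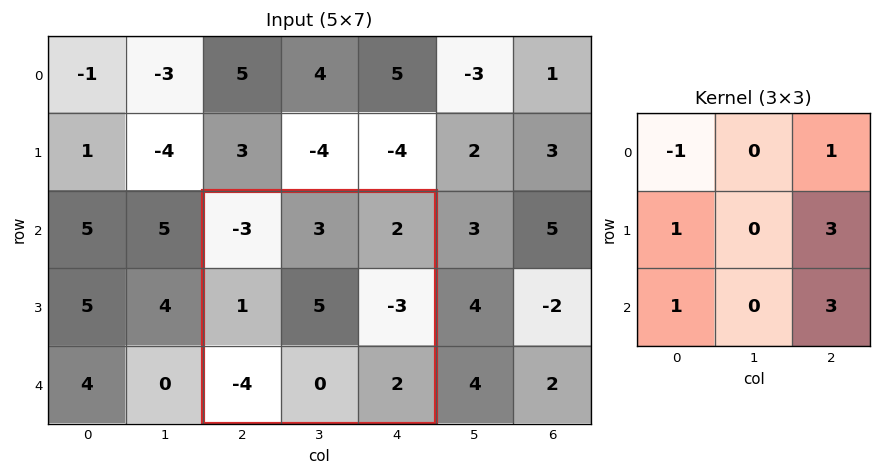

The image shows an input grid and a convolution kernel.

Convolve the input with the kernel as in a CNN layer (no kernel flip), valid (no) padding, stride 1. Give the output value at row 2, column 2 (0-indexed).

-1

The receptive field on the input at this output position is [-3 3 2 / 1 5 -3 / -4 0 2]. Elementwise product with the kernel and sum: -3·-1 + 2·1 + 1·1 + -3·3 + -4·1 + 2·3.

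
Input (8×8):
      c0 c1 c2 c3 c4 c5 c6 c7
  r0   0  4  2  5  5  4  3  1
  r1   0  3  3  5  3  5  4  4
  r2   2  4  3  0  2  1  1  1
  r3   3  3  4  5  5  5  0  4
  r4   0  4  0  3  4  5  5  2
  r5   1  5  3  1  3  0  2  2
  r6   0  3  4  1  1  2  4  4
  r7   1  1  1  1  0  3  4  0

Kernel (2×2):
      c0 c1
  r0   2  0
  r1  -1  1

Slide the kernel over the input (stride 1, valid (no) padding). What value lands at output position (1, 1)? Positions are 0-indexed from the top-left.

The receptive field on the input at this output position is [3 3 / 4 3]. Elementwise product with the kernel and sum: 3·2 + 4·-1 + 3·1.

5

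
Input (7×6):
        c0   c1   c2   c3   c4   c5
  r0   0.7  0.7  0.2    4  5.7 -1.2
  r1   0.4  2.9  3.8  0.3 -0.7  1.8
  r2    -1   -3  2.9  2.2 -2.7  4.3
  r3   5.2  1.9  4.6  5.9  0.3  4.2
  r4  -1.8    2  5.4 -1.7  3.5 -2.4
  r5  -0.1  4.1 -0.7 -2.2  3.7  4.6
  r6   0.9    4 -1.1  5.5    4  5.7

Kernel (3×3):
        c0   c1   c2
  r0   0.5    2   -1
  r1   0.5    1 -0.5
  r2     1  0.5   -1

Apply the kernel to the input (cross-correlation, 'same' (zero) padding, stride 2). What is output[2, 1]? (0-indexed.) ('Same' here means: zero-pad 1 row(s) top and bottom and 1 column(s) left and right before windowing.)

17.45

The receptive field on the zero-padded input at this output position is [1.9 4.6 5.9 / 2 5.4 -1.7 / 4.1 -0.7 -2.2]. Elementwise product with the kernel and sum: 1.9·0.5 + 4.6·2 + 5.9·-1 + 2·0.5 + 5.4·1 + -1.7·-0.5 + 4.1·1 + -0.7·0.5 + -2.2·-1.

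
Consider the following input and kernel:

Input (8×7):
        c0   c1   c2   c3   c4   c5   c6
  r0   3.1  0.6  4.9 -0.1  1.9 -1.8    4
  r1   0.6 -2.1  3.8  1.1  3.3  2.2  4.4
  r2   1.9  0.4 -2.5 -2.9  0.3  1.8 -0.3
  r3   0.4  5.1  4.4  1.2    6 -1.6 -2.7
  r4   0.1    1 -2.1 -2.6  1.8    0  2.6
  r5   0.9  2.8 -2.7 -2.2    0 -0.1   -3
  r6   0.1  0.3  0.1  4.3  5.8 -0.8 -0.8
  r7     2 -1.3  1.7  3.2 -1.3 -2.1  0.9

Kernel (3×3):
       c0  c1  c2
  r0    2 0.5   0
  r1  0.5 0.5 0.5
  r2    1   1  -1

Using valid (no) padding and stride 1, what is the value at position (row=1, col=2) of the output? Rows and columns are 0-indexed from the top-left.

5.2

The receptive field on the input at this output position is [3.8 1.1 3.3 / -2.5 -2.9 0.3 / 4.4 1.2 6]. Elementwise product with the kernel and sum: 3.8·2 + 1.1·0.5 + -2.5·0.5 + -2.9·0.5 + 0.3·0.5 + 4.4·1 + 1.2·1 + 6·-1.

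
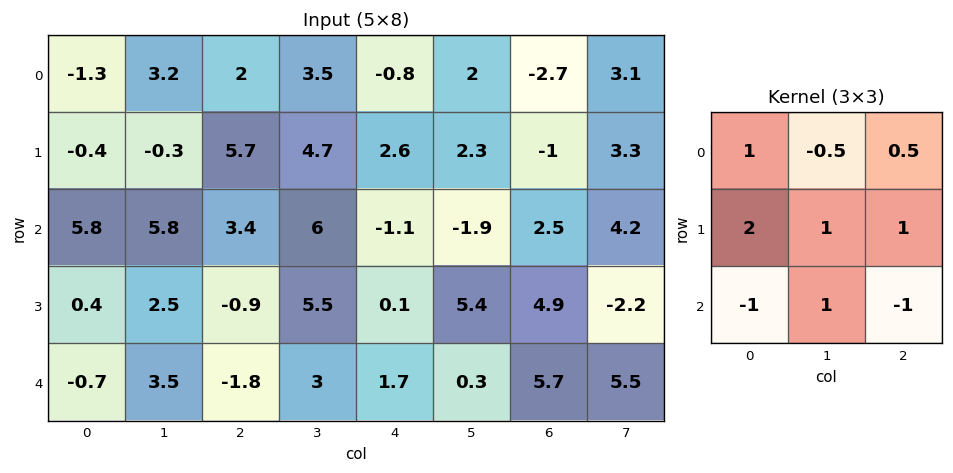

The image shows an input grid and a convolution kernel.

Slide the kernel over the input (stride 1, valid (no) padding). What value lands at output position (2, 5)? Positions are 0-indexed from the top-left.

The receptive field on the input at this output position is [-1.9 2.5 4.2 / 5.4 4.9 -2.2 / 0.3 5.7 5.5]. Elementwise product with the kernel and sum: -1.9·1 + 2.5·-0.5 + 4.2·0.5 + 5.4·2 + 4.9·1 + -2.2·1 + 0.3·-1 + 5.7·1 + 5.5·-1.

12.35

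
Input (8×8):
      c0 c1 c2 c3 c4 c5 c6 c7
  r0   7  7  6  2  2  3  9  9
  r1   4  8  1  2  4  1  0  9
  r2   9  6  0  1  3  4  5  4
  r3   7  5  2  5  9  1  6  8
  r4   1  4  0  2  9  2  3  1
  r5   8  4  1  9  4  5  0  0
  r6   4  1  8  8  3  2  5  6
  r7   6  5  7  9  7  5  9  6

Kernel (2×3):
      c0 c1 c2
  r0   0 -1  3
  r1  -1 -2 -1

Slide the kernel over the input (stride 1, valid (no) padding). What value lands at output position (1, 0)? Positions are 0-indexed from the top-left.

-26

The receptive field on the input at this output position is [4 8 1 / 9 6 0]. Elementwise product with the kernel and sum: 8·-1 + 1·3 + 9·-1 + 6·-2 + 0·-1.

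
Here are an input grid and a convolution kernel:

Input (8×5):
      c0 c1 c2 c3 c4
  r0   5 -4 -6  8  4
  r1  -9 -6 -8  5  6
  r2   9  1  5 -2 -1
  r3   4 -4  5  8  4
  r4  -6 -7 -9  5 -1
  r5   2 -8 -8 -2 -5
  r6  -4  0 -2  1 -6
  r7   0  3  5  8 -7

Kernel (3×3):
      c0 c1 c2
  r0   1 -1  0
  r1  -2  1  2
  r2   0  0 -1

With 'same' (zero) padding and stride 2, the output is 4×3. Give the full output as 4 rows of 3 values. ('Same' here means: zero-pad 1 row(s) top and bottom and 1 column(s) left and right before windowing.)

3 13 -12
24 -7 2
-16 8 -7
-9 -8 -5

Output[0,0]: The receptive field on the zero-padded input at this output position is [0 0 0 / 0 5 -4 / 0 -9 -6]. Elementwise product with the kernel and sum: 0·1 + 0·-1 + 0·-2 + 5·1 + -4·2 + -6·-1.
Output[0,1]: The receptive field on the zero-padded input at this output position is [0 0 0 / -4 -6 8 / -6 -8 5]. Elementwise product with the kernel and sum: 0·1 + 0·-1 + -4·-2 + -6·1 + 8·2 + 5·-1.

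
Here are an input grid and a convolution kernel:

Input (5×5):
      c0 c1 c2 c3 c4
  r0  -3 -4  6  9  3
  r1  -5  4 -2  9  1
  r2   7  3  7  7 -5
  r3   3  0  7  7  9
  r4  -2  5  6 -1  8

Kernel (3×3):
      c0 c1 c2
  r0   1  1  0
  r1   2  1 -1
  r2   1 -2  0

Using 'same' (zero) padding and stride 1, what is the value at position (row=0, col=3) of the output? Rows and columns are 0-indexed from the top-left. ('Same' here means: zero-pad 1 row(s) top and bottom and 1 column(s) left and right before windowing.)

The receptive field on the zero-padded input at this output position is [0 0 0 / 6 9 3 / -2 9 1]. Elementwise product with the kernel and sum: 0·1 + 0·1 + 6·2 + 9·1 + 3·-1 + -2·1 + 9·-2.

-2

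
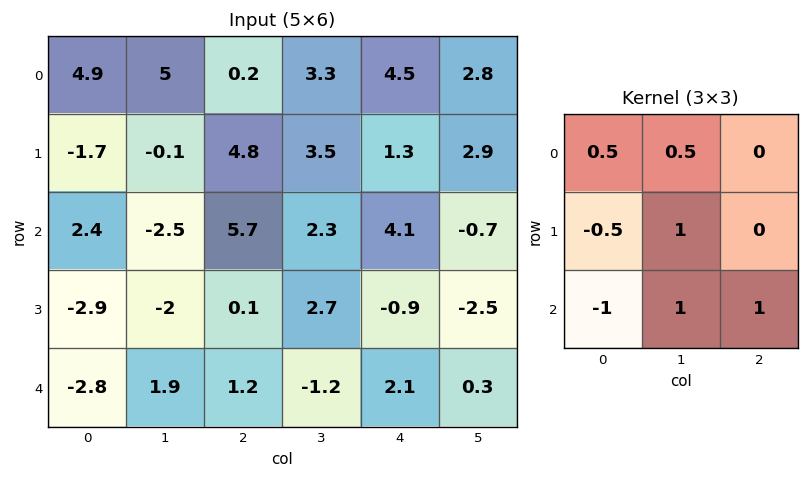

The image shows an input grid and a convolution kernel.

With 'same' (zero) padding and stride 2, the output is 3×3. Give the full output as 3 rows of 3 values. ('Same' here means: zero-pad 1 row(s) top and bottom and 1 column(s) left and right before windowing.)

3.1 6.1 3.55
-3.35 14.1 -0.75
-4.25 -0.7 3.6

Output[0,0]: The receptive field on the zero-padded input at this output position is [0 0 0 / 0 4.9 5 / 0 -1.7 -0.1]. Elementwise product with the kernel and sum: 0·0.5 + 0·0.5 + 0·-0.5 + 4.9·1 + 0·-1 + -1.7·1 + -0.1·1.
Output[0,1]: The receptive field on the zero-padded input at this output position is [0 0 0 / 5 0.2 3.3 / -0.1 4.8 3.5]. Elementwise product with the kernel and sum: 0·0.5 + 0·0.5 + 5·-0.5 + 0.2·1 + -0.1·-1 + 4.8·1 + 3.5·1.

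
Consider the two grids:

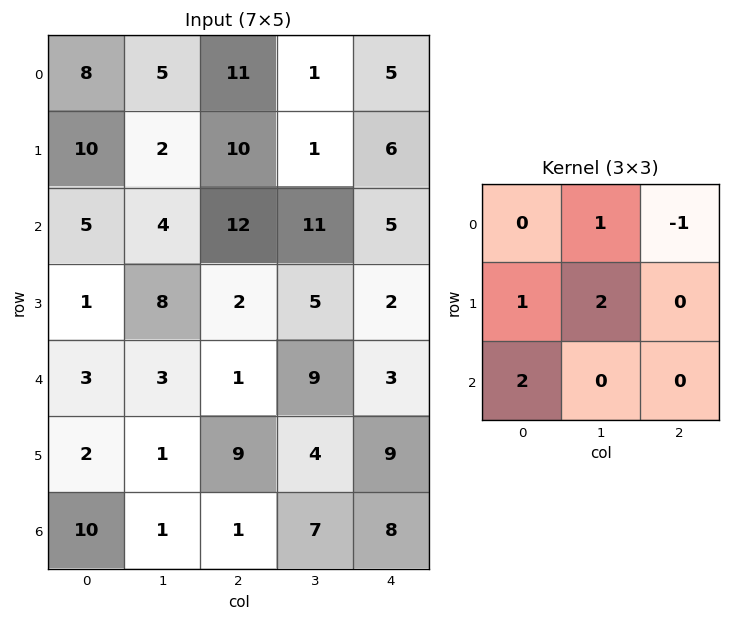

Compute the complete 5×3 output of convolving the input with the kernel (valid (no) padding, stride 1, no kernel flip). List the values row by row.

18 40 32
7 53 33
15 19 20
19 4 40
26 13 25

Output[0,0]: The receptive field on the input at this output position is [8 5 11 / 10 2 10 / 5 4 12]. Elementwise product with the kernel and sum: 5·1 + 11·-1 + 10·1 + 2·2 + 5·2.
Output[0,1]: The receptive field on the input at this output position is [5 11 1 / 2 10 1 / 4 12 11]. Elementwise product with the kernel and sum: 11·1 + 1·-1 + 2·1 + 10·2 + 4·2.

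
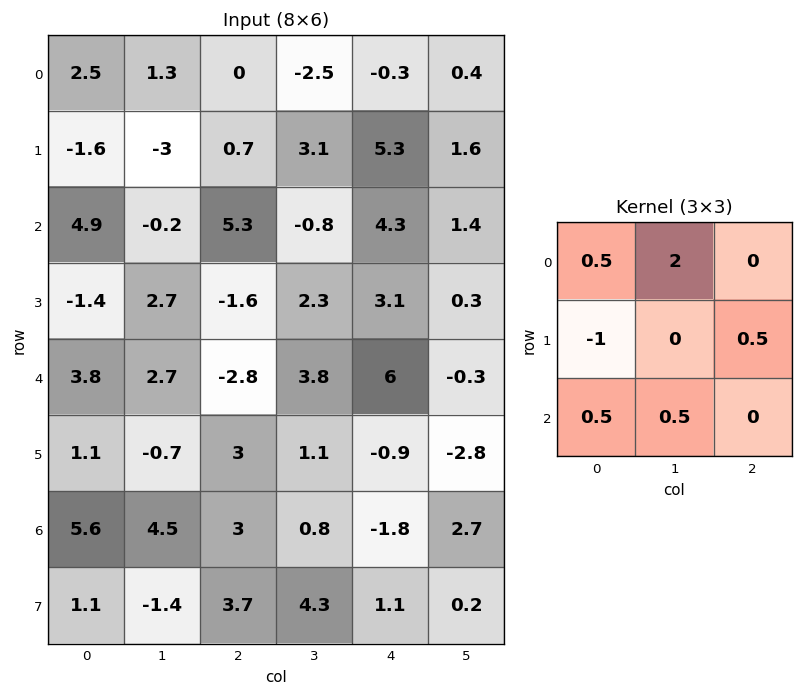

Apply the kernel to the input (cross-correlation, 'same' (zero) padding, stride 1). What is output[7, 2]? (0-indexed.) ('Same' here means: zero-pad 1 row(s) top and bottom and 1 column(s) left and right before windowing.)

The receptive field on the zero-padded input at this output position is [4.5 3 0.8 / -1.4 3.7 4.3 / 0 0 0]. Elementwise product with the kernel and sum: 4.5·0.5 + 3·2 + -1.4·-1 + 4.3·0.5 + 0·0.5 + 0·0.5.

11.8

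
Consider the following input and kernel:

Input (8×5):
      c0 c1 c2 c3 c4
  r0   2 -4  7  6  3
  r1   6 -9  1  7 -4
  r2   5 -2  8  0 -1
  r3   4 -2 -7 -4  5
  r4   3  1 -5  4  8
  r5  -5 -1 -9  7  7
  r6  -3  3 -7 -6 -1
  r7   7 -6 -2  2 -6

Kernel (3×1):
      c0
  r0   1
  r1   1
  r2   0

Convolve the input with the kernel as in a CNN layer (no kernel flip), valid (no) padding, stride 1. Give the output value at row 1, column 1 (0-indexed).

The receptive field on the input at this output position is [-9 / -2 / -2]. Elementwise product with the kernel and sum: -9·1 + -2·1.

-11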